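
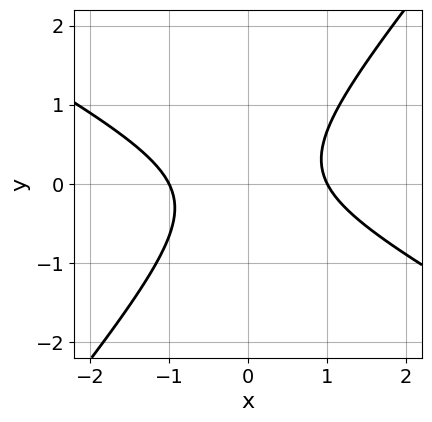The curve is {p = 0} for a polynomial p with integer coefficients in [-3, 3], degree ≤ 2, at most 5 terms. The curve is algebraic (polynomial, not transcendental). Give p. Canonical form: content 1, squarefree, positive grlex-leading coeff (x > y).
First, deg p = 2.
Next, reading off the gridlines: it misses every integer gridline on the y-axis; among the integer gridlines, it crosses the x-axis at x ∈ {-1, 1}.
Finally, putting this together gives p.

2*x^2 + 2*x*y - 3*y^2 - 2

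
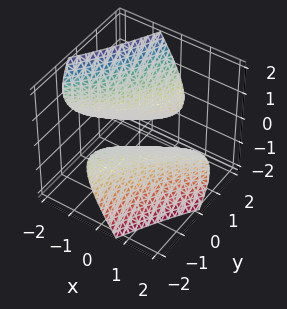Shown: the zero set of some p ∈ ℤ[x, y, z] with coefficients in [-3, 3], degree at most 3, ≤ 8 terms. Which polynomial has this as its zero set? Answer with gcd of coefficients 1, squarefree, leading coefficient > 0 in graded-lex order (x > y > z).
x^2 - 3*x*y - 2*x*z + y^2 - 2*z^2 - 3

1. There are 2 components. They look like related sheets of one shape, so recover p as a whole.
2. Degree: a generic line meets the surface in up to 2 points, so deg p = 2.
3. Checking where it meets the axes: it misses every integer gridline on the z-axis.
4. Solving for integer coefficients yields p as stated.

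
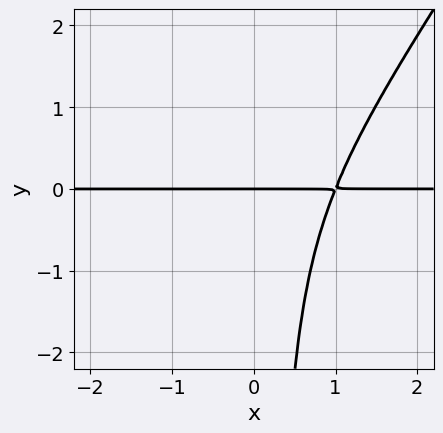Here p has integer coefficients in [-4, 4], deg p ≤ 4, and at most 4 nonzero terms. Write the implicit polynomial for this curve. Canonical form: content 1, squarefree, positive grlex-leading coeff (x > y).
deg p = 4. No degree-3 curve has this shape.
From the visible intercepts: the visible x-axis segment lies entirely on the curve; it meets the y-axis at y = 0 (among the integer gridlines).
Solving for integer coefficients yields p as stated.

3*x^3*y - 2*x^2*y^2 - 2*x^2*y - y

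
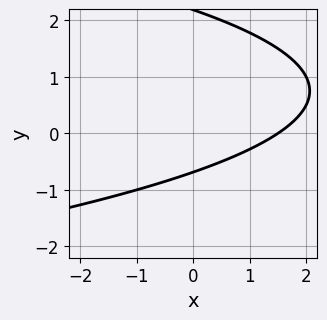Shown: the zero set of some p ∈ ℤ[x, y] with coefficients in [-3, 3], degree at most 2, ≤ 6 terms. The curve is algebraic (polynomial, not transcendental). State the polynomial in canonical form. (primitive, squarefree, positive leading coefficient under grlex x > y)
2*y^2 + 2*x - 3*y - 3

First, degree: no degree-1 curve has this shape, so deg p = 2.
Finally, matching integer coefficients to the picture gives p.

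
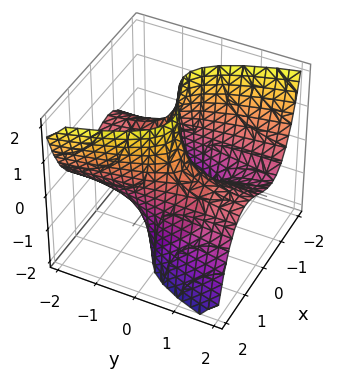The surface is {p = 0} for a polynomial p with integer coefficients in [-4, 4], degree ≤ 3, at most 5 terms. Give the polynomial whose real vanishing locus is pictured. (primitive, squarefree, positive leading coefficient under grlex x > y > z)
(a) Degree: a generic line meets the surface in up to 3 points, so deg p = 3.
(b) From the axis intercepts and sections: the visible y-axis segment lies entirely on the surface; every point of the z-axis in the box is on the surface; one x-axis crossing is at x = 0.
(c) Assembling these constraints gives the stated polynomial.

2*x^3 + 3*y*z - 3*x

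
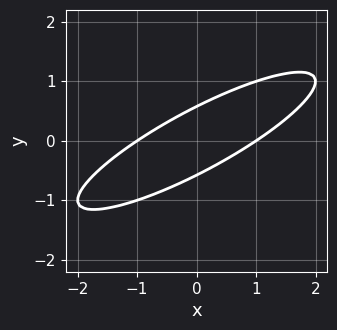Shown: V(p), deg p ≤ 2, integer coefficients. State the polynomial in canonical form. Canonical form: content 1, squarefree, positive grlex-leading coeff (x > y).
x^2 - 3*x*y + 3*y^2 - 1

(a) Degree: no degree-1 curve has this shape, so deg p = 2.
(b) Observable constraints: among the integer gridlines, it crosses the x-axis at x ∈ {-1, 1}.
(c) Solving for integer coefficients yields p as stated.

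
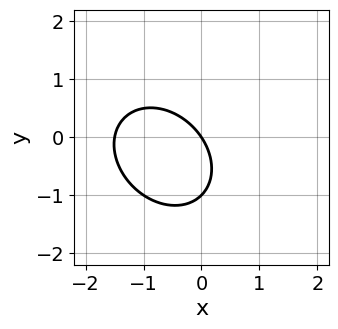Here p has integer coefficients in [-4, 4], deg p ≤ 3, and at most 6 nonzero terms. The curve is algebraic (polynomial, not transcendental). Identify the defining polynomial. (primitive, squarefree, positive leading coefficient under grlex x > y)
1. The degree is 2 — a generic line meets the curve in up to 2 points.
2. Reading off the gridlines: the y-axis gridline crossings are at y ∈ {-1, 0}; it crosses the x-axis at the gridline x = 0.
3. Putting this together gives p.

2*x^2 + x*y + 2*y^2 + 3*x + 2*y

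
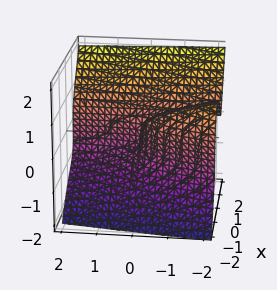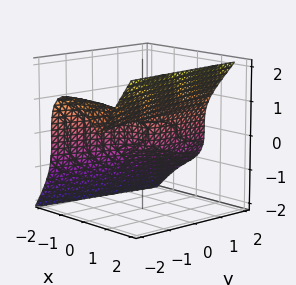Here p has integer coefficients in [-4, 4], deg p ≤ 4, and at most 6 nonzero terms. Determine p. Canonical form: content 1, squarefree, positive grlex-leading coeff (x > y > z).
3*x^3 - 2*z^3 + 2*x*y - y

First, deg p = 3. A generic line meets the surface in up to 3 points.
Next, from the visible intercepts: it crosses the z-axis at the gridline z = 0; one x-axis crossing is at x = 0.
Finally, fitting integer coefficients to these (and the overall shape) gives p.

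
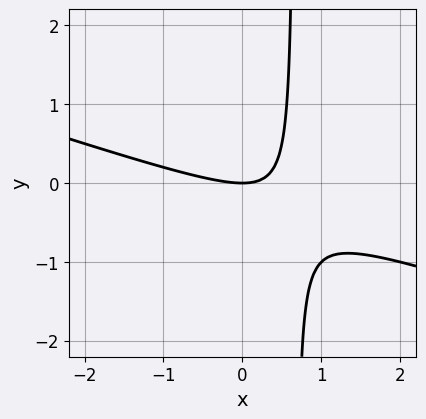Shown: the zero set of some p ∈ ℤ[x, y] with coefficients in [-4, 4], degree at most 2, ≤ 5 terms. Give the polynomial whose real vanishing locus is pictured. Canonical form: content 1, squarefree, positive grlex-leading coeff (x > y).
The degree is 2 — the shape is more complex than any degree-1 curve.
Reading off the gridlines: it meets the x-axis at x = 0 (among the integer gridlines); it crosses the y-axis at the gridline y = 0.
Putting this together gives p.

x^2 + 3*x*y - 2*y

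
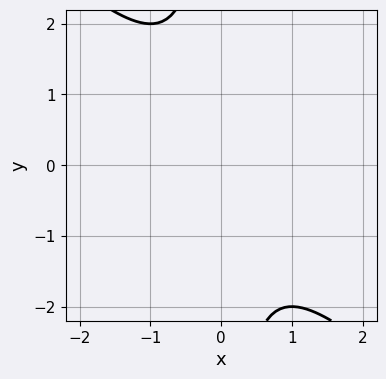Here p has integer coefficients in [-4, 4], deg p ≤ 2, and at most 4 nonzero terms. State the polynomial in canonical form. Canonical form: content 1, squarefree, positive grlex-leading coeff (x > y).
1. Degree: the shape is more complex than any degree-1 curve, so deg p = 2.
2. Checking where it meets the axes: the curve avoids every integer y-axis point in the box; it misses every integer gridline on the x-axis.
3. Assembling these constraints gives the stated polynomial.

x^2 + x*y + 1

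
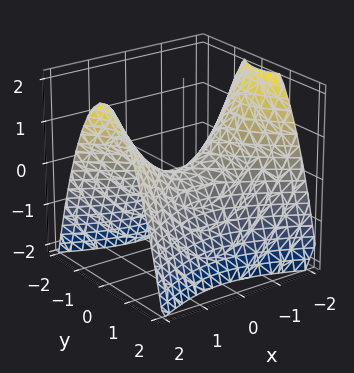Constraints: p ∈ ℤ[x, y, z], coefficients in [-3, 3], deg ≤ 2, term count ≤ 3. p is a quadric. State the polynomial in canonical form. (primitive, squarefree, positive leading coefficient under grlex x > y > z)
x^2 - 2*y^2 - 2*z

1. The degree is 2 — a saddle surface; a quadric.
2. Symmetries: the y ↦ −y reflection is a symmetry, so y appears only in even powers; the x ↦ −x reflection is a symmetry, so x appears only in even powers.
3. Against the integer gridlines: it crosses the z-axis at the gridline z = 0; it meets the x-axis at x = 0 (among the integer gridlines); it meets the y-axis at y = 0 (among the integer gridlines).
4. Together with the visible shape, these determine p as stated.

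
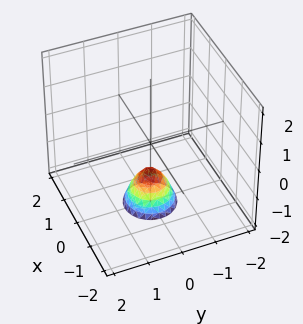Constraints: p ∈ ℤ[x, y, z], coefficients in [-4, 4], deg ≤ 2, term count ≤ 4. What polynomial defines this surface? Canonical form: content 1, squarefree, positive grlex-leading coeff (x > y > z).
2*x^2 + 2*y^2 + z + 1

First, deg p = 2. The shape is more complex than any degree-1 surface.
Then, by symmetry, every cross-section ⟂ z is a circle, so x, y appear only via x² + y².
Next, checking where it meets the axes: it crosses the z-axis at the gridline z = -1; no y-intercept at any integer in the box; it misses every integer gridline on the x-axis.
Finally, together with the visible shape, these determine p as stated.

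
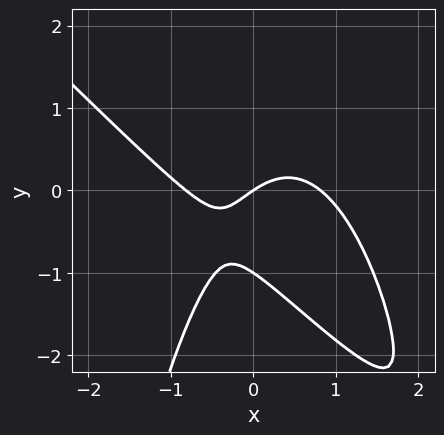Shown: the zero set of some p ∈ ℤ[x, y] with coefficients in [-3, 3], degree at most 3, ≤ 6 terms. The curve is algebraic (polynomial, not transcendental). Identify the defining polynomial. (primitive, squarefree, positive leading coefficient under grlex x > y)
The degree is 3 — a generic line meets the curve in up to 3 points.
Observable constraints: one x-axis crossing is at x = 0; the y-axis gridline crossings are at y ∈ {-1, 0}.
These observations pin down the coefficients.

3*x^3 + 3*x^2*y + 3*y^2 - 2*x + 3*y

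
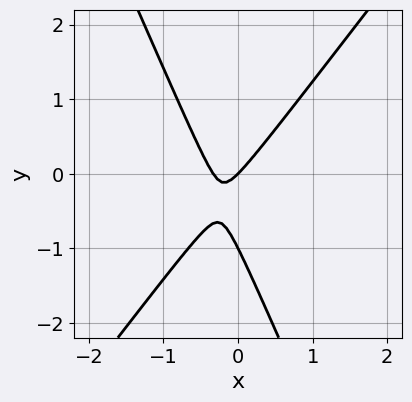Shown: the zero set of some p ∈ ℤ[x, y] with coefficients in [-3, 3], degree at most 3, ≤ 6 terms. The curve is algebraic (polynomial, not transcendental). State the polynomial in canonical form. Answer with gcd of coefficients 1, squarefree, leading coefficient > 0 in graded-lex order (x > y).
3*x^2 - x*y - y^2 + x - y

The degree is 2 — no degree-1 curve has this shape.
Against the integer gridlines: the y-axis gridline crossings are at y ∈ {-1, 0}; it meets the x-axis at x = 0 (among the integer gridlines).
The integer polynomial consistent with all of this is the stated p.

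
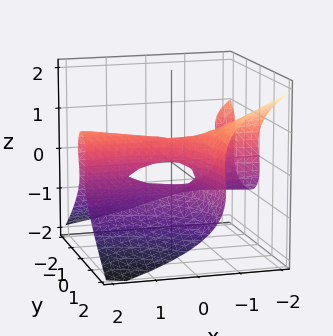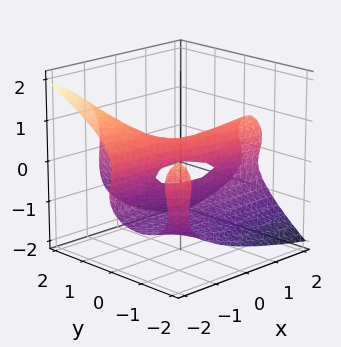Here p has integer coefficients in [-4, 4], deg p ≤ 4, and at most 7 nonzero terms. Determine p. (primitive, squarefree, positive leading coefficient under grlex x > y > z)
Degree: a generic line meets the surface in up to 3 points, so deg p = 3.
From the axis intercepts and sections: the visible x-axis segment lies entirely on the surface; it meets the z-axis at z = 0 (among the integer gridlines); one y-axis crossing is at y = 0.
The integer polynomial consistent with all of this is the stated p.

2*x*y^2 + 3*z^3 + 2*x*y + 2*y^2 - z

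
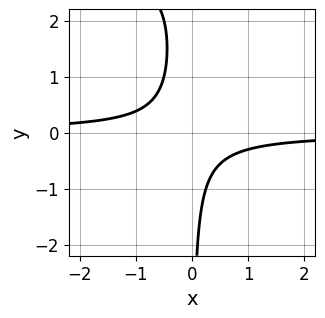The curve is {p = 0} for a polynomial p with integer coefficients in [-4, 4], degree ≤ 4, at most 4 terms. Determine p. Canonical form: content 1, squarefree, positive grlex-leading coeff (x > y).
x*y^2 - 3*x*y - 1

1. deg p = 3. A generic line meets the curve in up to 3 points.
2. Checking where it meets the axes: the curve avoids every integer x-axis point in the box; no y-intercept at any integer in the box.
3. Assembling these constraints gives the stated polynomial.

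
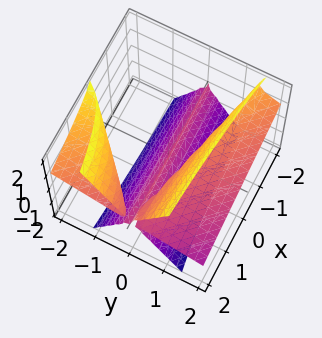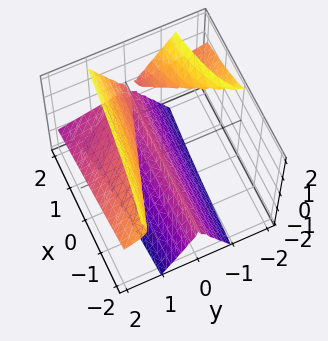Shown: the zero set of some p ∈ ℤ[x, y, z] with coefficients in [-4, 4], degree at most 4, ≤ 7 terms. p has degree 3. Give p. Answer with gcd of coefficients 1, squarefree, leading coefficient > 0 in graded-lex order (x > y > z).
There are 2 components. Treating them together as one polynomial.
The degree is 3 — no degree-2 surface has this shape.
Checking where it meets the axes: among the integer gridlines, it crosses the y-axis at y ∈ {0, 2}; the visible x-axis segment lies entirely on the surface.
Together with the visible shape, these determine p as stated.

x*y^2 + y^3 + 3*y^2*z - z^3 - 2*y^2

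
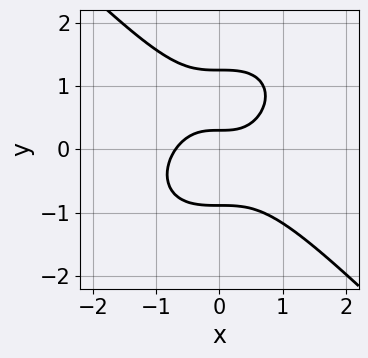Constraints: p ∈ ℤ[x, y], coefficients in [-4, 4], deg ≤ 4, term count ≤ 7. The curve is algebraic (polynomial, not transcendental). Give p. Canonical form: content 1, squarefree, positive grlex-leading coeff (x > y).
First, deg p = 3. The shape is more complex than any degree-2 curve.
Finally, the integer polynomial consistent with all of this is the stated p.

3*x^3 + 3*y^3 - 2*y^2 - 3*y + 1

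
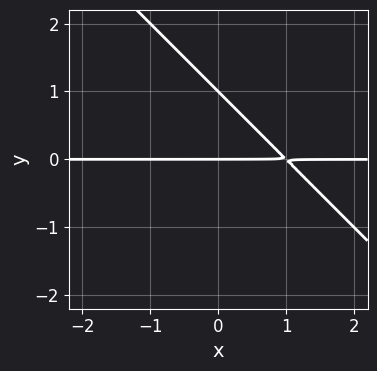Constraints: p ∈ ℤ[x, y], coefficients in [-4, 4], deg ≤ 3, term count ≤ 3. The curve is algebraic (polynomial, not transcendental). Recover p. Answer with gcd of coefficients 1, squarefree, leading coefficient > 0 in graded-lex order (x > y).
x*y + y^2 - y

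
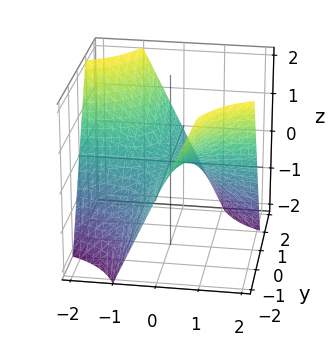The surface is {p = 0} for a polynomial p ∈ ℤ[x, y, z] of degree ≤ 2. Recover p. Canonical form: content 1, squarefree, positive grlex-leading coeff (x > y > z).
1. deg p = 2. A hyperbolic paraboloid; a quadric.
2. From the axis intercepts and sections: it meets the z-axis at z = 0 (among the integer gridlines); every point of the x-axis in the box is on the surface; the visible y-axis segment lies entirely on the surface.
3. Putting this together gives p.

x*y + z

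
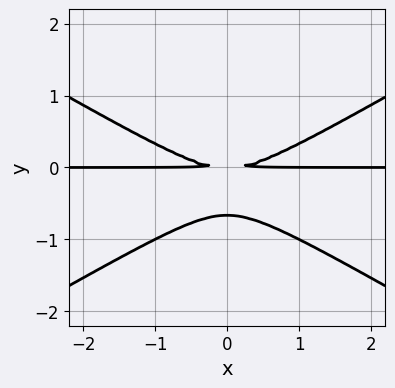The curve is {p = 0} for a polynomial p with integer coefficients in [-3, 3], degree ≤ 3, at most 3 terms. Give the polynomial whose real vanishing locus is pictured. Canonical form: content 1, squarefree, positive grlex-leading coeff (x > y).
x^2*y - 3*y^3 - 2*y^2

(a) deg p = 3. A generic line meets the curve in up to 3 points.
(b) Symmetries: mirror symmetry x ↦ −x ⇒ only even powers of x.
(c) Against the integer gridlines: every point of the x-axis in the box is on the curve.
(d) Putting this together gives p.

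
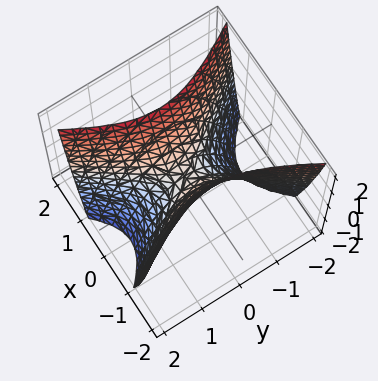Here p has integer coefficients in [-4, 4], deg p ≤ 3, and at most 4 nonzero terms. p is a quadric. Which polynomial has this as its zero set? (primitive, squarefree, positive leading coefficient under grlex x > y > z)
2*x^2 - y^2 - z

1. The degree is 2 — a hyperbolic paraboloid; a quadric.
2. Symmetries: mirror symmetry x ↦ −x ⇒ only even powers of x; the y ↦ −y reflection is a symmetry, so y appears only in even powers.
3. Observable constraints: one x-axis crossing is at x = 0; it meets the y-axis at y = 0 (among the integer gridlines).
4. Together with the visible shape, these determine p as stated.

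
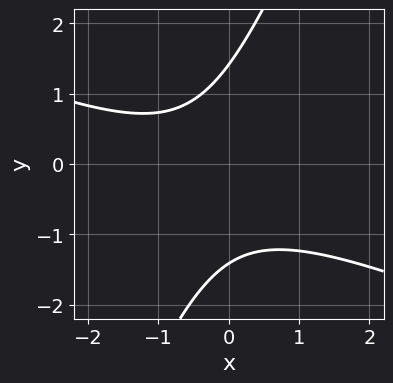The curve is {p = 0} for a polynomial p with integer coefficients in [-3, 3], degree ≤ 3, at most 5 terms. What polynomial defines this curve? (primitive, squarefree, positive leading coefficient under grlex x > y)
x^2 + 2*x*y - y^2 + x + 2

1. The degree is 2 — a generic line meets the curve in up to 2 points.
2. Reading off the gridlines: no x-intercept at any integer in the box.
3. Putting this together gives p.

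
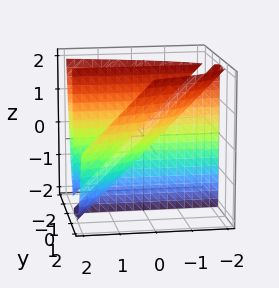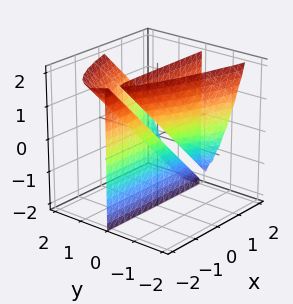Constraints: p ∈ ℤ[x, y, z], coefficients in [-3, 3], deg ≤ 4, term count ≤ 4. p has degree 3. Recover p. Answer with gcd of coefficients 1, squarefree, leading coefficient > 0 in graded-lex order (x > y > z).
y^3 - x*y - y^2 - y*z

1. There are 2 components.
2. The degree is 3 — no degree-2 surface has this shape.
3. Against the integer gridlines: it crosses the y-axis at the gridline y = 1; the visible x-axis segment lies entirely on the surface.
4. Solving for integer coefficients yields p as stated.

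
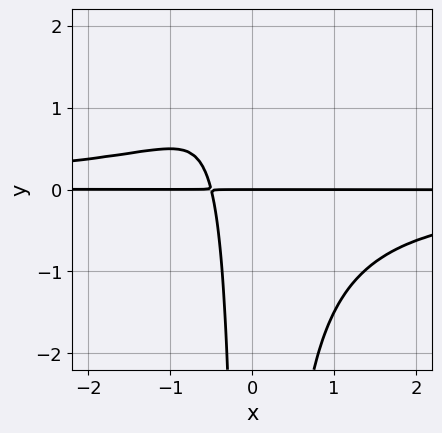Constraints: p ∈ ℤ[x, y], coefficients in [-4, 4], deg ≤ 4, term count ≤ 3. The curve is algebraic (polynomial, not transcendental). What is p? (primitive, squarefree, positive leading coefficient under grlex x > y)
2*x^2*y^2 + 2*x*y + y

deg p = 4. A generic line meets the curve in up to 4 points.
Checking where it meets the axes: it crosses the y-axis at the gridline y = 0; the visible x-axis segment lies entirely on the curve.
These observations pin down the coefficients.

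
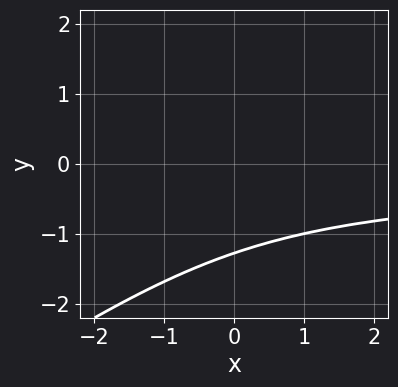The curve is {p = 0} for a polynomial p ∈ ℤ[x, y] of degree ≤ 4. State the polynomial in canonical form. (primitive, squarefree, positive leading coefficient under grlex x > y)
2*x*y^2 - 3*y^3 - 2*y^2 - 3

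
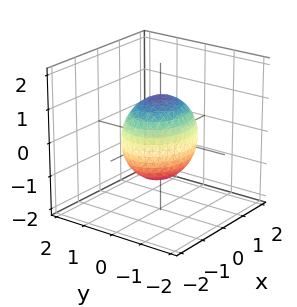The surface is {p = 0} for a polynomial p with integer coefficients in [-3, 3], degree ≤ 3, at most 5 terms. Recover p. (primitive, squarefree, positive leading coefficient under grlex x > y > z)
Degree: bounded and convex; a quadric, so deg p = 2.
Symmetries: it's symmetric under y → −y, forcing even powers of y; it's symmetric under z → −z, forcing even powers of z; the x ↦ −x reflection is a symmetry, so x appears only in even powers.
From the axis intercepts and sections: among the integer gridlines, it crosses the y-axis at y ∈ {-1, 1}.
Assembling these constraints gives the stated polynomial.

2*x^2 + 3*y^2 + 2*z^2 - 3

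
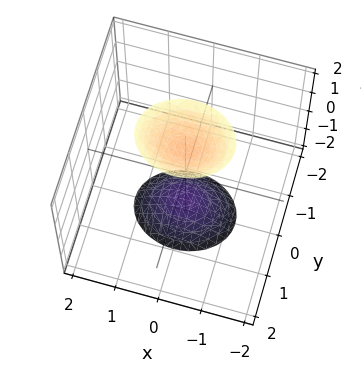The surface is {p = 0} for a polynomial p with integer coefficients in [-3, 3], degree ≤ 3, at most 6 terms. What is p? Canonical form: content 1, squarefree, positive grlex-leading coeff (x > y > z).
2*x^2 + 3*y^2 - z^2 + 2

There are 2 components.
deg p = 2.
Symmetries: mirror symmetry z ↦ −z ⇒ only even powers of z; mirror symmetry x ↦ −x ⇒ only even powers of x; the y ↦ −y reflection is a symmetry, so y appears only in even powers.
Reading off the gridlines: no y-intercept at any integer in the box; it misses every integer gridline on the x-axis.
Putting this together gives p.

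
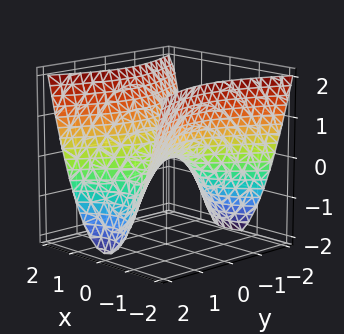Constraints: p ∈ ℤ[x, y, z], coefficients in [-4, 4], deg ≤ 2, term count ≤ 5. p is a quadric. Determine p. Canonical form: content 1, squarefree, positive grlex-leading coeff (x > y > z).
The degree is 2 — a saddle surface; a quadric.
Symmetries: the x ↦ −x reflection is a symmetry, so x appears only in even powers; mirror symmetry y ↦ −y ⇒ only even powers of y.
Checking where it meets the axes: one z-axis crossing is at z = 0; it crosses the y-axis at the gridline y = 0; it meets the x-axis at x = 0 (among the integer gridlines).
The integer polynomial consistent with all of this is the stated p.

2*x^2 - y^2 - 2*z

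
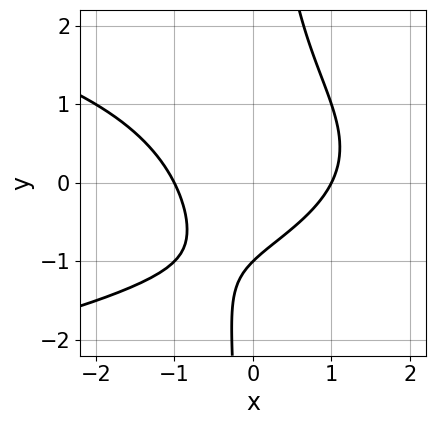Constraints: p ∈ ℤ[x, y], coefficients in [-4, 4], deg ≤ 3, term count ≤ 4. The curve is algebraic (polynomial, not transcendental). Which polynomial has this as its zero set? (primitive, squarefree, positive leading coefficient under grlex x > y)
Degree: the shape is more complex than any degree-2 curve, so deg p = 3.
Observable constraints: the x-axis gridline crossings are at x ∈ {-1, 1}; it meets the y-axis at y = -1 (among the integer gridlines).
Together with the visible shape, these determine p as stated.

x*y^2 + x^2 - y - 1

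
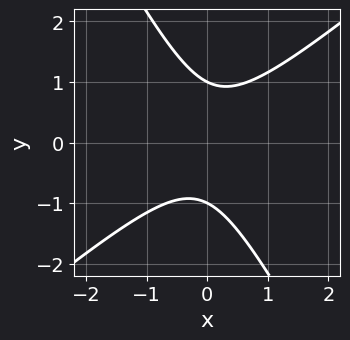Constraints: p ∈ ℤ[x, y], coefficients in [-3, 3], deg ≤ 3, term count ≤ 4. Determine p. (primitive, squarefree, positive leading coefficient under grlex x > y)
3*x^2 - 2*x*y - 2*y^2 + 2

First, deg p = 2. A generic line meets the curve in up to 2 points.
Then, checking where it meets the axes: among the integer gridlines, it crosses the y-axis at y ∈ {-1, 1}; the curve avoids every integer x-axis point in the box.
Finally, fitting integer coefficients to these (and the overall shape) gives p.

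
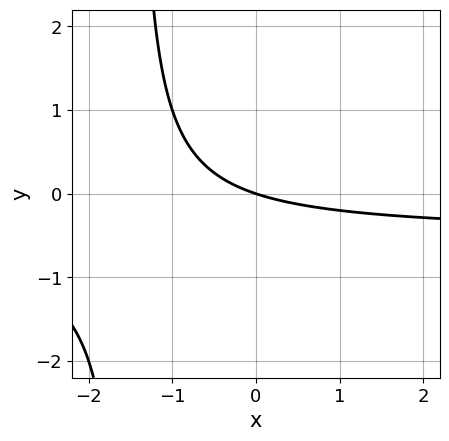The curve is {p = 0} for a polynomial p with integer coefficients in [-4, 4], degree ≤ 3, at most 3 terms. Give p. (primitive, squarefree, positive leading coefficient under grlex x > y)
2*x*y + x + 3*y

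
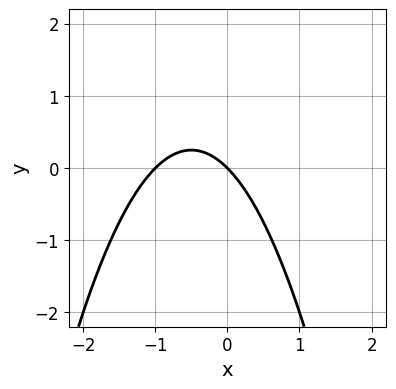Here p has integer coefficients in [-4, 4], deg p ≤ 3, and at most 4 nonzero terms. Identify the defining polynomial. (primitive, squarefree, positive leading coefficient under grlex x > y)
x^2 + x + y

First, degree: the shape is more complex than any degree-1 curve, so deg p = 2.
Then, from the axis intercepts and sections: among the integer gridlines, it crosses the x-axis at x ∈ {-1, 0}; it meets the y-axis at y = 0 (among the integer gridlines).
Finally, these observations pin down the coefficients.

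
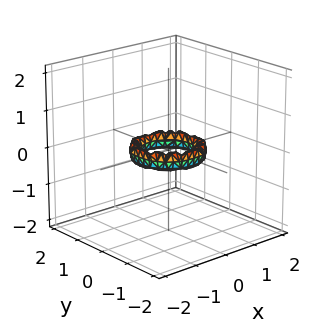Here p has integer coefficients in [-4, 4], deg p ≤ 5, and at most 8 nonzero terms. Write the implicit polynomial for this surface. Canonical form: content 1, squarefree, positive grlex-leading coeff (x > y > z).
First, degree: a generic line meets the surface in up to 4 points, so deg p = 4.
Next, symmetry: the surface is invariant under rotation about z: p = q(x² + y², z).
Next, from the visible intercepts: the x-axis gridline crossings are at x ∈ {-1, 1}; among the integer gridlines, it crosses the y-axis at y ∈ {-1, 1}.
Finally, these observations pin down the coefficients.

2*x^4 + 4*x^2*y^2 + 2*y^4 - 3*x^2 - 3*y^2 + 2*z^2 + 1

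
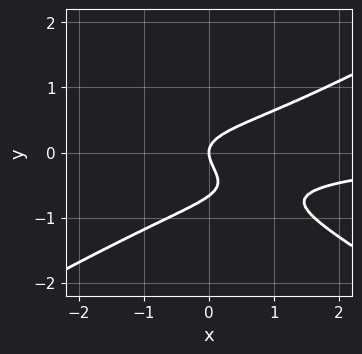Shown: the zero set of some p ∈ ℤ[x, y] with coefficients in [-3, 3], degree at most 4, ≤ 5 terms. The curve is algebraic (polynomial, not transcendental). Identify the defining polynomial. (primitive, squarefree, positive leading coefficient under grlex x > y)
(a) The degree is 3 — the shape is more complex than any degree-2 curve.
(b) From the visible intercepts: it crosses the x-axis at the gridline x = 0; it meets the y-axis at y = 0 (among the integer gridlines).
(c) Assembling these constraints gives the stated polynomial.

x^2*y - 3*y^3 - 2*y^2 + x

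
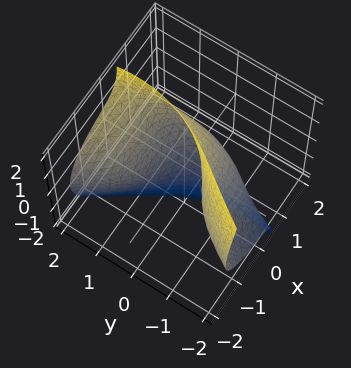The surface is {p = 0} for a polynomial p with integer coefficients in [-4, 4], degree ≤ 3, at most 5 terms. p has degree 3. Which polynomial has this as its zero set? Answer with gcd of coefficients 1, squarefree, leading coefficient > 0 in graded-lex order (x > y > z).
2*x^3 + 3*x*z^2 + 2*y^2 - 3*y*z - 2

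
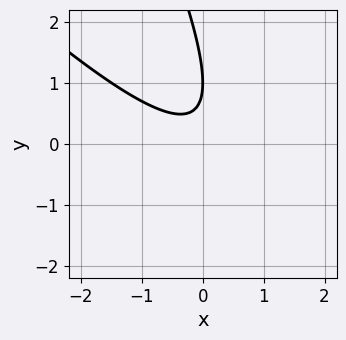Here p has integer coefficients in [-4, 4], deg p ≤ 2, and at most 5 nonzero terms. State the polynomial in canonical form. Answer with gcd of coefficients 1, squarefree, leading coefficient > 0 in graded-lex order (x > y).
First, the degree is 2 — the shape is more complex than any degree-1 curve.
Next, against the integer gridlines: it misses every integer gridline on the x-axis; one y-axis crossing is at y = 1.
Finally, putting this together gives p.

2*x^2 + 3*x*y + y^2 - 2*y + 1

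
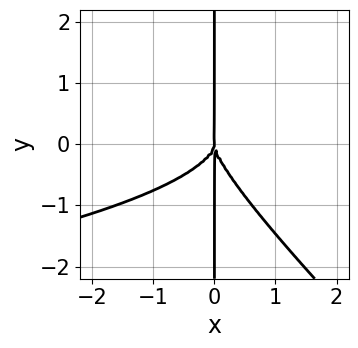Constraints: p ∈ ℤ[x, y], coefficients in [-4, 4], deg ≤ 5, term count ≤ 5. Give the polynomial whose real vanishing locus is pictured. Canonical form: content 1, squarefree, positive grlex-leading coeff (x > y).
1. deg p = 4. No degree-3 curve has this shape.
2. Checking where it meets the axes: every point of the y-axis in the box is on the curve; it meets the x-axis at x = 0 (among the integer gridlines).
3. Putting this together gives p.

x^2*y^2 + x*y^3 + x^3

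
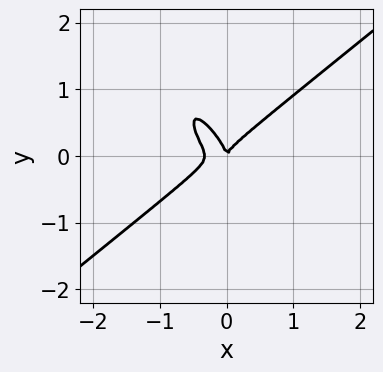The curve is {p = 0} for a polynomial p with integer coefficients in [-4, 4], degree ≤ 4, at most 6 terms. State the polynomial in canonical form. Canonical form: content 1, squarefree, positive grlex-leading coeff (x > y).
(a) deg p = 3. A generic line meets the curve in up to 3 points.
(b) From the visible intercepts: one y-axis crossing is at y = 0; it crosses the x-axis at the gridline x = 0.
(c) Putting this together gives p.

3*x^3 - 3*x*y^2 - 2*y^3 + x^2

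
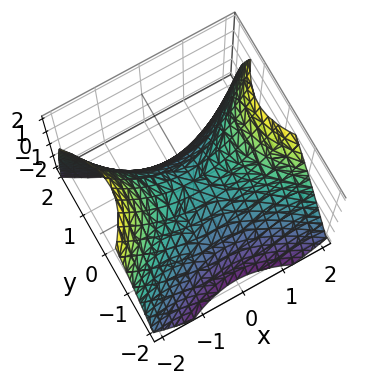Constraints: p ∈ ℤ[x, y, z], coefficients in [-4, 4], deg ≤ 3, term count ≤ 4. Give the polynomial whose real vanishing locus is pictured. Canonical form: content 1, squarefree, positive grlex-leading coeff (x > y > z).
First, the degree is 2 — the shape is more complex than any degree-1 surface.
Then, from the visible intercepts: it crosses the z-axis at the gridline z = 0; one y-axis crossing is at y = 0; it crosses the x-axis at the gridline x = 0.
Finally, assembling these constraints gives the stated polynomial.

2*x^2 - 3*y^2 + y*z - 3*z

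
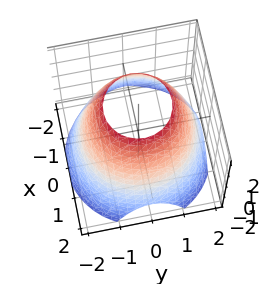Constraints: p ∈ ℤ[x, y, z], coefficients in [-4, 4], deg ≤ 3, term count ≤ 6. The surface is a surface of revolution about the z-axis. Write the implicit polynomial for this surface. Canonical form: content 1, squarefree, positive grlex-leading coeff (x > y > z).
The degree is 2 — no degree-1 surface has this shape.
Symmetries: the surface is invariant under rotation about z: p = q(x² + y², z).
Checking where it meets the axes: the surface avoids every integer z-axis point in the box; a circular section at z = 0 has radius between 1 and 2.
Fitting integer coefficients to these (and the overall shape) gives p.

x^2 + y^2 + z - 3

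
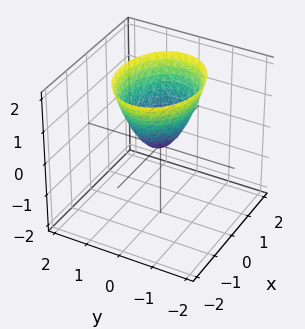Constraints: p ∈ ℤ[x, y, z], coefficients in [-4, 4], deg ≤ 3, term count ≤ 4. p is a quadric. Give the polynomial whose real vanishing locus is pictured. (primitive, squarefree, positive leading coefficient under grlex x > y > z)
2*x^2 + 3*y^2 - 2*z

(a) Degree: a single bowl opening along one axis; a quadric, so deg p = 2.
(b) Symmetries: the x ↦ −x reflection is a symmetry, so x appears only in even powers; it's symmetric under y → −y, forcing even powers of y.
(c) From the visible intercepts: one y-axis crossing is at y = 0; it crosses the x-axis at the gridline x = 0; it meets the z-axis at z = 0 (among the integer gridlines).
(d) Putting this together gives p.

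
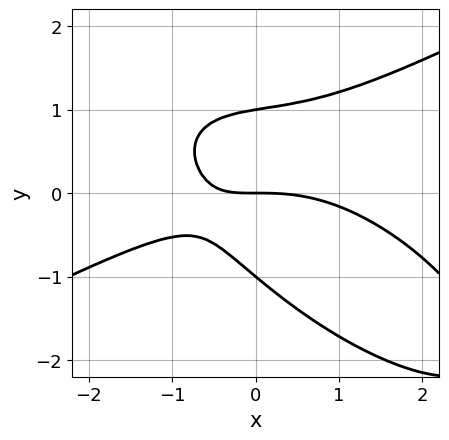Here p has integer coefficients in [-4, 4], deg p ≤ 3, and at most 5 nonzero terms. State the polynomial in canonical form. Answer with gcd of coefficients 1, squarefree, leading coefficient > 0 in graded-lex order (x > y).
x^3 - 2*x*y^2 - 3*y^3 + 3*x*y + 3*y

(a) Degree: a generic line meets the curve in up to 3 points, so deg p = 3.
(b) Checking where it meets the axes: the y-axis gridline crossings are at y ∈ {-1, 0, 1}; it meets the x-axis at x = 0 (among the integer gridlines).
(c) The integer polynomial consistent with all of this is the stated p.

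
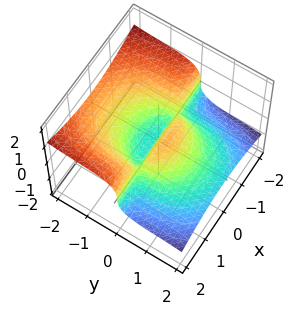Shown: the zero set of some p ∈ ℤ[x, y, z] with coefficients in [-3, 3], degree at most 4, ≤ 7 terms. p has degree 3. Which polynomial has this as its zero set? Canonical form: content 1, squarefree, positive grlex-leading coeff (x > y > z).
x^2*y + y^3 + 3*y^2*z + 2*z^3 - y

deg p = 3. No degree-2 surface has this shape.
From the axis intercepts and sections: the y-axis gridline crossings are at y ∈ {-1, 0, 1}; every point of the x-axis in the box is on the surface; one z-axis crossing is at z = 0.
Solving for integer coefficients yields p as stated.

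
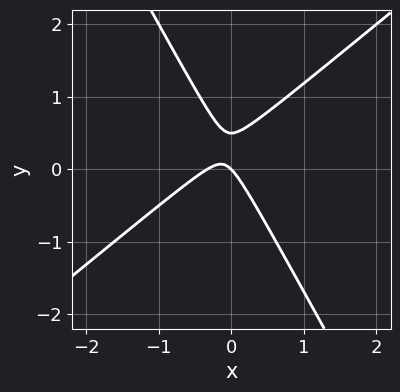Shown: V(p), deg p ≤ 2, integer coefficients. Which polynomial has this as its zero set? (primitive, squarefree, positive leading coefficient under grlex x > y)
3*x^2 - 2*x*y - 2*y^2 + x + y

1. Degree: the shape is more complex than any degree-1 curve, so deg p = 2.
2. Reading off the gridlines: one y-axis crossing is at y = 0; it meets the x-axis at x = 0 (among the integer gridlines).
3. These observations pin down the coefficients.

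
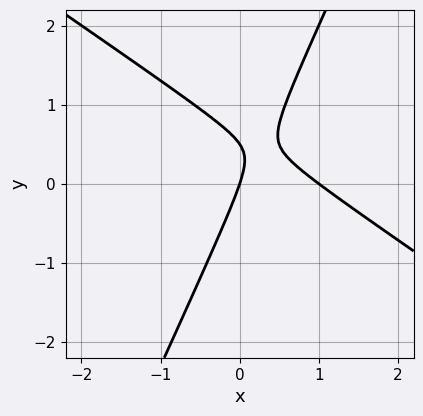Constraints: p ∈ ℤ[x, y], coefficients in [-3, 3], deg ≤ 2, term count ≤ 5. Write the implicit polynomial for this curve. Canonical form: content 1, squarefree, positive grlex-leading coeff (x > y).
(a) deg p = 2.
(b) Reading off the gridlines: one y-axis crossing is at y = 0; the x-axis gridline crossings are at x ∈ {0, 1}.
(c) Fitting integer coefficients to these (and the overall shape) gives p.

3*x^2 + 3*x*y - 2*y^2 - 3*x + y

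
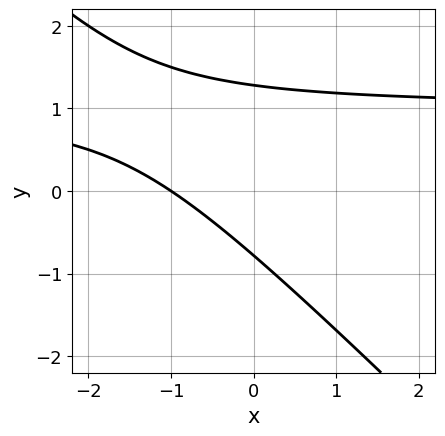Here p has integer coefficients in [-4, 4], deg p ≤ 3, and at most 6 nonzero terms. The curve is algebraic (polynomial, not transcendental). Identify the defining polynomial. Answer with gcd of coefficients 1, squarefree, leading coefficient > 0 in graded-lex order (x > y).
Degree: the shape is more complex than any degree-1 curve, so deg p = 2.
From the visible intercepts: it crosses the x-axis at the gridline x = -1.
Solving for integer coefficients yields p as stated.

2*x*y + 2*y^2 - 2*x - y - 2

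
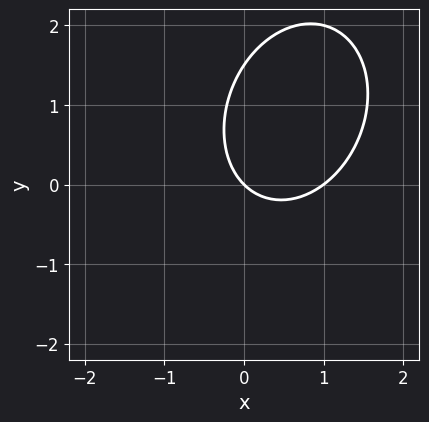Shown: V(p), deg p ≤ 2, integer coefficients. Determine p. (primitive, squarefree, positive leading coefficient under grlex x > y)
3*x^2 - x*y + 2*y^2 - 3*x - 3*y

First, deg p = 2.
Then, from the axis intercepts and sections: the x-axis gridline crossings are at x ∈ {0, 1}; one y-axis crossing is at y = 0.
Finally, the integer polynomial consistent with all of this is the stated p.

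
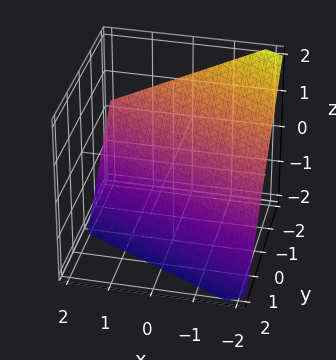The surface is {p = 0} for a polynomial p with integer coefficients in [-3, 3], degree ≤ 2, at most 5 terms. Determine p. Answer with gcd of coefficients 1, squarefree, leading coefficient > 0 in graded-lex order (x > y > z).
x + 2*y + 2*z + 2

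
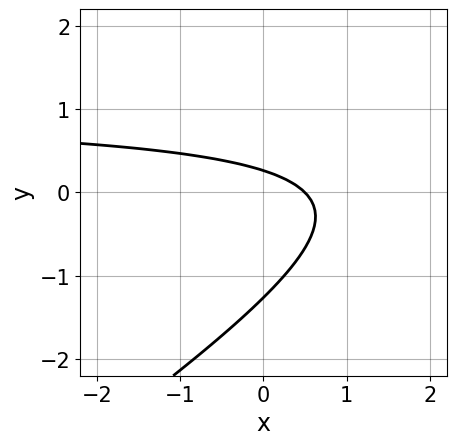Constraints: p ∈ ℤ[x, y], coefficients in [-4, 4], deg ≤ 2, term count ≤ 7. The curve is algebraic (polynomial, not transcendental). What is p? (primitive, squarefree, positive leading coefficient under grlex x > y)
2*x*y - 3*y^2 - 2*x - 3*y + 1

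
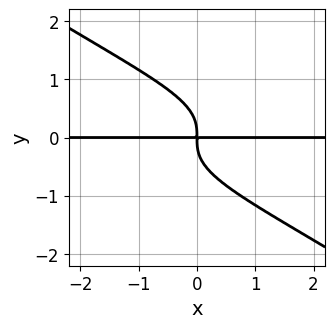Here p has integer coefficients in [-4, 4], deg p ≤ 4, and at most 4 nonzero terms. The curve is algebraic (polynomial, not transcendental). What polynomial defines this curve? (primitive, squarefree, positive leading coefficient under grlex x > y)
(a) Degree: a generic line meets the curve in up to 4 points, so deg p = 4.
(b) Observable constraints: the visible x-axis segment lies entirely on the curve.
(c) Fitting integer coefficients to these (and the overall shape) gives p.

2*x*y^3 + 3*y^4 + 2*x*y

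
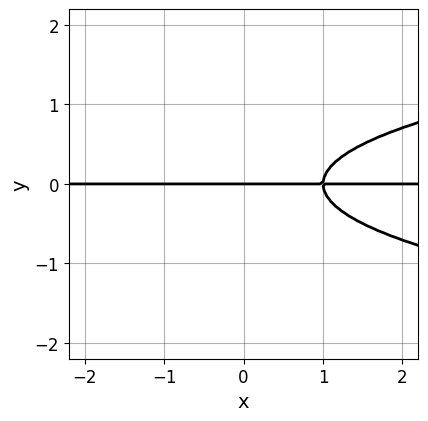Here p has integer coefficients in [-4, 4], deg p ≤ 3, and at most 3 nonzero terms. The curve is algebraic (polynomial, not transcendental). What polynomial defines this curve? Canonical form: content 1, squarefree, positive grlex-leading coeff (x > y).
1. Degree: the shape is more complex than any degree-2 curve, so deg p = 3.
2. From the visible intercepts: the visible x-axis segment lies entirely on the curve; it meets the y-axis at y = 0 (among the integer gridlines).
3. Fitting integer coefficients to these (and the overall shape) gives p.

2*y^3 - x*y + y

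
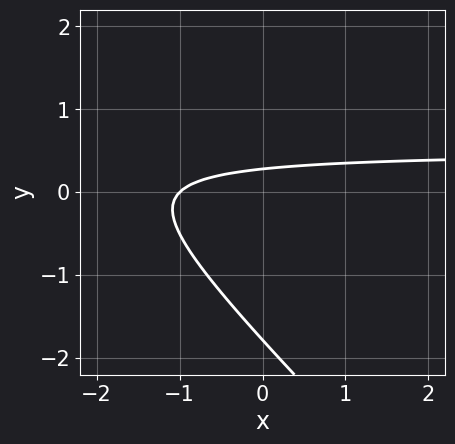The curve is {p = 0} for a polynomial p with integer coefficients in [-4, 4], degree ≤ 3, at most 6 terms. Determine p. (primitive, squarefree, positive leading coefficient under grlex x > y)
2*x*y + 2*y^2 - x + 3*y - 1

First, the degree is 2 — a generic line meets the curve in up to 2 points.
Then, reading off the gridlines: it crosses the x-axis at the gridline x = -1.
Finally, these observations pin down the coefficients.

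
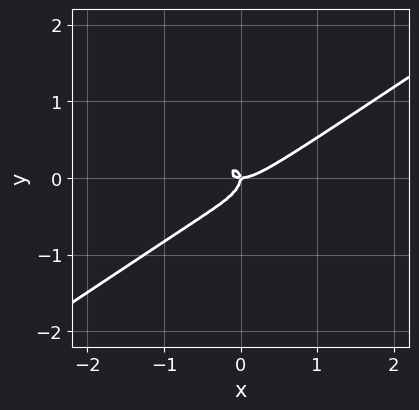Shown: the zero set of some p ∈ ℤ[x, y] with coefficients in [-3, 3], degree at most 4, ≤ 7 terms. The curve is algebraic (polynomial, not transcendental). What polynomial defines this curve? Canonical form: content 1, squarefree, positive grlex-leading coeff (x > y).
(a) Degree: a generic line meets the curve in up to 3 points, so deg p = 3.
(b) Reading off the gridlines: it crosses the x-axis at the gridline x = 0; it meets the y-axis at y = 0 (among the integer gridlines).
(c) The integer polynomial consistent with all of this is the stated p.

2*x^3 - 3*x^2*y + 2*x*y^2 - 3*y^3 - x*y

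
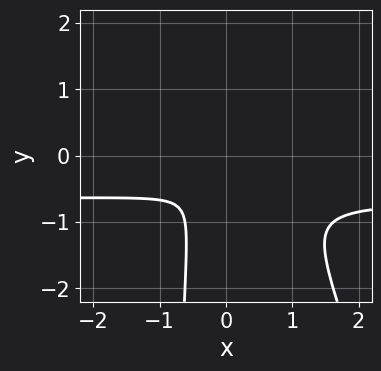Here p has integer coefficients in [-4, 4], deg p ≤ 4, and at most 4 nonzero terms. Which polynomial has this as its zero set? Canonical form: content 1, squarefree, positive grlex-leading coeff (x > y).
Degree: no degree-2 curve has this shape, so deg p = 3.
The integer polynomial consistent with all of this is the stated p.

3*x^2*y + x*y^2 + 2*x^2 + y^2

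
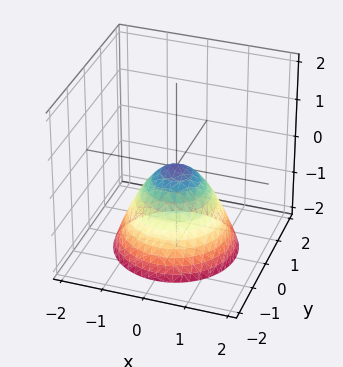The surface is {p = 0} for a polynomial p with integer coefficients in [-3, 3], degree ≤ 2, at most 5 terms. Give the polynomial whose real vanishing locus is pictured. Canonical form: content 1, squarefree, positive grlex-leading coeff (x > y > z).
x^2 + y^2 + z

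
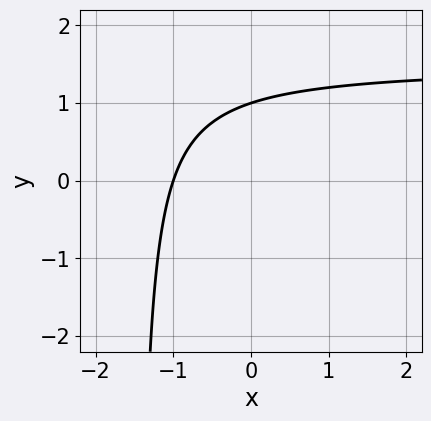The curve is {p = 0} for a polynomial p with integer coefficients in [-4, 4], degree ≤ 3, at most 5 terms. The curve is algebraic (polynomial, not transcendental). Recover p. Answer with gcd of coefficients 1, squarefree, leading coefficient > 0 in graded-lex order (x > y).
2*x*y - 3*x + 3*y - 3

1. Degree: a generic line meets the curve in up to 2 points, so deg p = 2.
2. Against the integer gridlines: it meets the x-axis at x = -1 (among the integer gridlines); it meets the y-axis at y = 1 (among the integer gridlines).
3. Solving for integer coefficients yields p as stated.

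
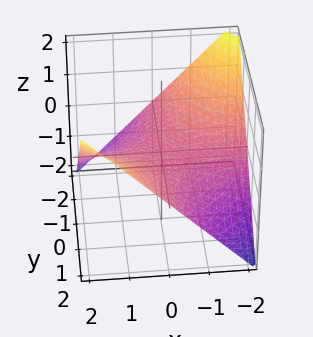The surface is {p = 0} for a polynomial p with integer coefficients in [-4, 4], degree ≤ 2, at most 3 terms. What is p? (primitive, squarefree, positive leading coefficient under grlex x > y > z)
Degree: a saddle surface; a quadric, so deg p = 2.
Checking where it meets the axes: every point of the y-axis in the box is on the surface; it meets the z-axis at z = 0 (among the integer gridlines); every point of the x-axis in the box is on the surface.
The integer polynomial consistent with all of this is the stated p.

x*y - 2*z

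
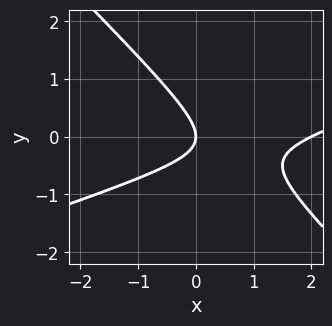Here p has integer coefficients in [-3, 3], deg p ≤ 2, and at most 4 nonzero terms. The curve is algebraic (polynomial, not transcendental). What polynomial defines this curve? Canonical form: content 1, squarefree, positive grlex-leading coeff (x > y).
1. The degree is 2 — a generic line meets the curve in up to 2 points.
2. Observable constraints: among the integer gridlines, it crosses the x-axis at x ∈ {0, 2}; it crosses the y-axis at the gridline y = 0.
3. The integer polynomial consistent with all of this is the stated p.

x^2 - 2*x*y - 3*y^2 - 2*x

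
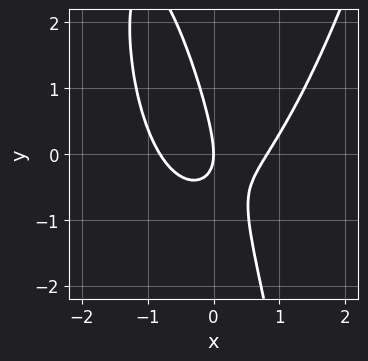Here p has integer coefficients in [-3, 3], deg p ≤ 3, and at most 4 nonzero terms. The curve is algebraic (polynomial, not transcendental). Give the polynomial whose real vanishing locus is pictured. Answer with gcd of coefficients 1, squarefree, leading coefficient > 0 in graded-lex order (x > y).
3*x^3 - 3*x*y - y^2 - 2*x

1. Degree: the shape is more complex than any degree-2 curve, so deg p = 3.
2. Reading off the gridlines: it meets the y-axis at y = 0 (among the integer gridlines); one x-axis crossing is at x = 0.
3. Fitting integer coefficients to these (and the overall shape) gives p.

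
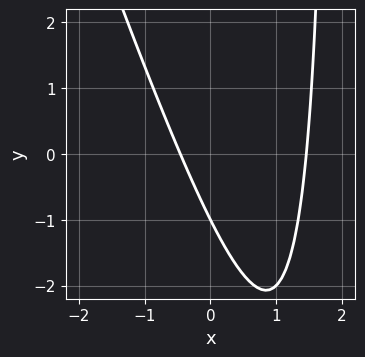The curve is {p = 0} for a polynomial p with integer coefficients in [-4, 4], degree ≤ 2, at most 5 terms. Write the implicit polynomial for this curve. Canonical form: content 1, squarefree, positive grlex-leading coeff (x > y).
First, the degree is 2 — the shape is more complex than any degree-1 curve.
Next, observable constraints: it crosses the y-axis at the gridline y = -1.
Finally, these observations pin down the coefficients.

3*x^2 + x*y - 3*x - 2*y - 2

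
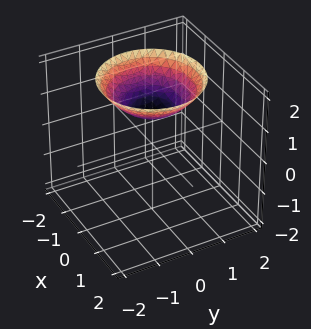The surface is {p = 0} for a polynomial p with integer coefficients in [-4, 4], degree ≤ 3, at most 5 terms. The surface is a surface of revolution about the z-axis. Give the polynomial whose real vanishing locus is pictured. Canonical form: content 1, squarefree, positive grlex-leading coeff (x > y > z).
1. deg p = 2.
2. Symmetry: the z-axis is an axis of rotation, so x and y enter only as x² + y².
3. From the axis intercepts and sections: a circular section at z = 2 has radius between 1 and 2; it crosses the z-axis at the gridline z = 1; the surface avoids every integer y-axis point in the box; the surface avoids every integer x-axis point in the box.
4. Solving for integer coefficients yields p as stated.

x^2 + y^2 - 2*z + 2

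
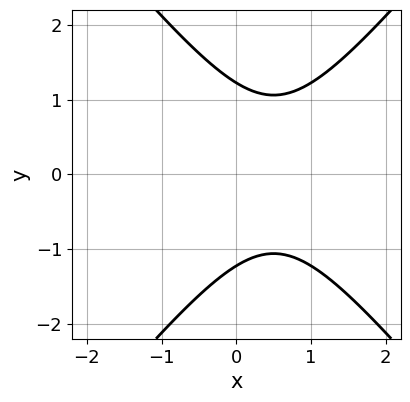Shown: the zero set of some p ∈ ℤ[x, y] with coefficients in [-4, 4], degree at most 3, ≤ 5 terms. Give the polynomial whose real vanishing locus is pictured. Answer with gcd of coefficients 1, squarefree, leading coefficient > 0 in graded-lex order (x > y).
First, degree: the shape is more complex than any degree-1 curve, so deg p = 2.
Next, symmetries: it's symmetric under y → −y, forcing even powers of y.
Next, reading off the gridlines: the curve avoids every integer x-axis point in the box.
Finally, putting this together gives p.

3*x^2 - 2*y^2 - 3*x + 3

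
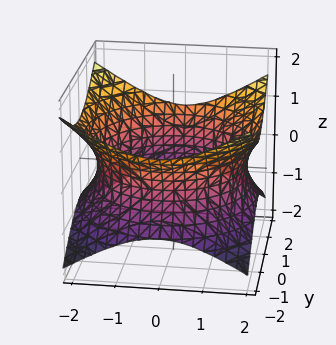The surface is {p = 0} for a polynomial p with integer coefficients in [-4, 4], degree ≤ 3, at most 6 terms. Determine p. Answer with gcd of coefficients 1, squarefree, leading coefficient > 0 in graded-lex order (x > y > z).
x^2 + y^2 - 2*z^2 - 3

(a) The degree is 2 — an hourglass — one-sheet hyperboloid; a quadric.
(b) Symmetries: rotational symmetry about the z-axis ⇒ p depends on x, y only through x² + y²; the z ↦ −z reflection is a symmetry, so z appears only in even powers.
(c) Checking where it meets the axes: no z-intercept at any integer in the box; a circular section at z = 0 has radius between 1 and 2.
(d) Matching integer coefficients to the picture gives p.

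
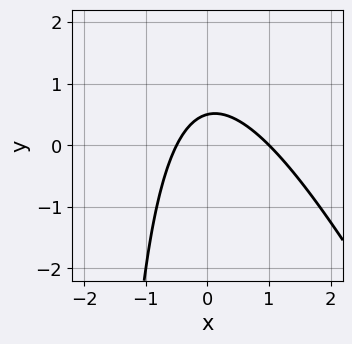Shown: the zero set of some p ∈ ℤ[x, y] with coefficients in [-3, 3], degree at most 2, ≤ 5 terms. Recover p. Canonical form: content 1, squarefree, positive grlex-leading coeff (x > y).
2*x^2 + x*y - x + 2*y - 1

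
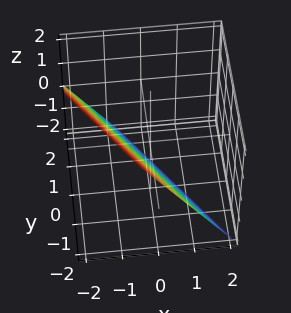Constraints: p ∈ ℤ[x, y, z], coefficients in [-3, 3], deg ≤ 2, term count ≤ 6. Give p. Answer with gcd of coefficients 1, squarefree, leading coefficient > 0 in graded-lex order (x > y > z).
First, degree: the surface is flat (a plane), so deg p = 1.
Then, from the visible intercepts: it meets the z-axis at z = -1 (among the integer gridlines); it crosses the y-axis at the gridline y = -1.
Finally, assembling these constraints gives the stated polynomial.

3*x + 2*y + 2*z + 2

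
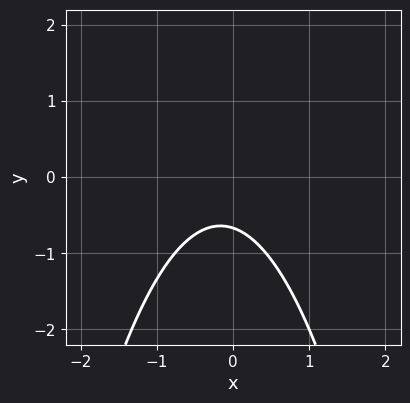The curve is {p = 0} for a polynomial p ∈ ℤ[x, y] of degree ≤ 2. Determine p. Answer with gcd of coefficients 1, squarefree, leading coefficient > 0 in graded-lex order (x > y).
3*x^2 + x + 3*y + 2

1. Degree: no degree-1 curve has this shape, so deg p = 2.
2. Against the integer gridlines: the curve avoids every integer x-axis point in the box.
3. The integer polynomial consistent with all of this is the stated p.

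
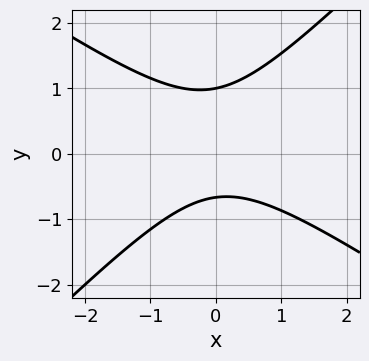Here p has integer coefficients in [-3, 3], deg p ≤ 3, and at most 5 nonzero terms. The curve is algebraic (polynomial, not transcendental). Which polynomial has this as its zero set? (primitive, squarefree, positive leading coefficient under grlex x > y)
First, the degree is 2 — a generic line meets the curve in up to 2 points.
Next, from the axis intercepts and sections: it meets the y-axis at y = 1 (among the integer gridlines); the curve avoids every integer x-axis point in the box.
Finally, together with the visible shape, these determine p as stated.

2*x^2 + x*y - 3*y^2 + y + 2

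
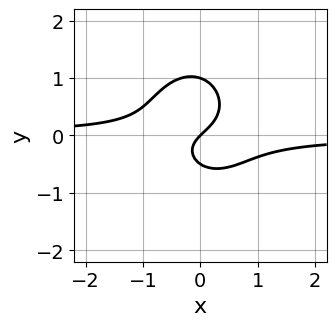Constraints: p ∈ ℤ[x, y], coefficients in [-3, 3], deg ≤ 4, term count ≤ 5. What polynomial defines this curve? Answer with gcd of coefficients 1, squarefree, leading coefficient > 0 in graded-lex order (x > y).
3*x^2*y + 2*y^3 - y^2 + x - y

First, degree: no degree-2 curve has this shape, so deg p = 3.
Next, observable constraints: it meets the x-axis at x = 0 (among the integer gridlines); among the integer gridlines, it crosses the y-axis at y ∈ {0, 1}.
Finally, matching integer coefficients to the picture gives p.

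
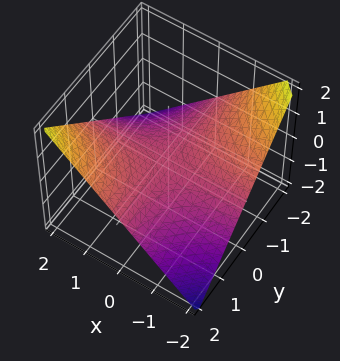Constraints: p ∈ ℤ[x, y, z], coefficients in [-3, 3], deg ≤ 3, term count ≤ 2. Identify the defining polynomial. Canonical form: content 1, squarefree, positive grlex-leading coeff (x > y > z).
x*y - 2*z

1. Degree: a saddle surface; a quadric, so deg p = 2.
2. From the axis intercepts and sections: the visible y-axis segment lies entirely on the surface; every point of the x-axis in the box is on the surface.
3. Together with the visible shape, these determine p as stated.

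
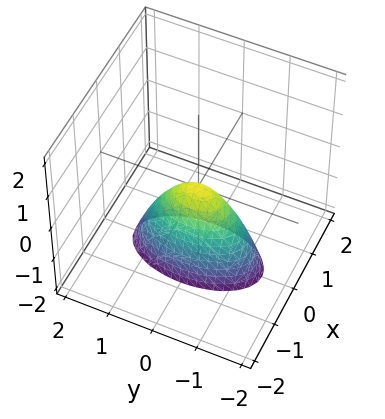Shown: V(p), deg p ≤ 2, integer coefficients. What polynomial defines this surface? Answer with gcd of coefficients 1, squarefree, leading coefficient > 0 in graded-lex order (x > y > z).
deg p = 2.
Symmetries: mirror symmetry y ↦ −y ⇒ only even powers of y; it's symmetric under x → −x, forcing even powers of x.
Observable constraints: it meets the x-axis at x = 0 (among the integer gridlines); one z-axis crossing is at z = 0.
Matching integer coefficients to the picture gives p.

3*x^2 + y^2 + z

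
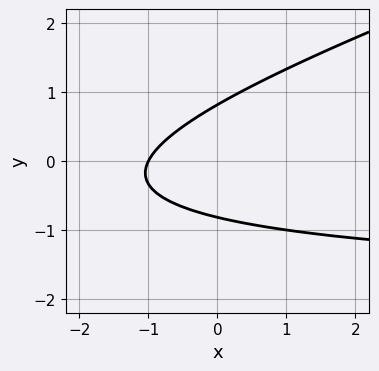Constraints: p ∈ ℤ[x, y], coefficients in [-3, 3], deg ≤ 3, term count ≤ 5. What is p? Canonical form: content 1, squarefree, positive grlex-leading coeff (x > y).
The degree is 2 — the shape is more complex than any degree-1 curve.
Observable constraints: it crosses the x-axis at the gridline x = -1.
Putting this together gives p.

x*y - 3*y^2 + 2*x + 2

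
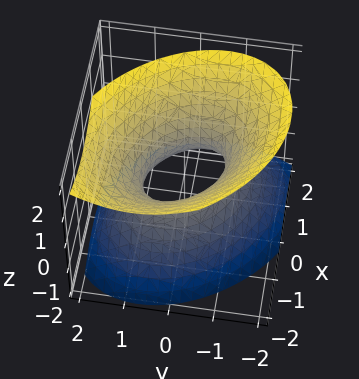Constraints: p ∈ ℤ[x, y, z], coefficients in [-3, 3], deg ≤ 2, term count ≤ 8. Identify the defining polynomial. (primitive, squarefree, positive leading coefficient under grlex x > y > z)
Degree: the shape is more complex than any degree-1 surface, so deg p = 2.
From the visible intercepts: the surface avoids every integer z-axis point in the box.
Fitting integer coefficients to these (and the overall shape) gives p.

3*x^2 + 2*x*y + x*z + 3*y^2 - 3*z^2 - 2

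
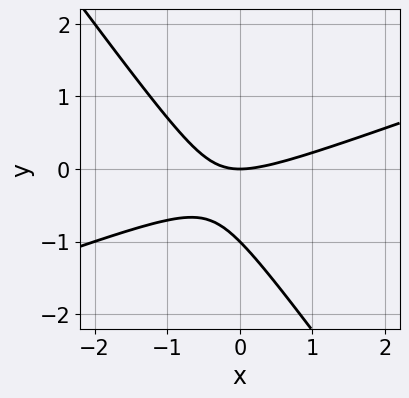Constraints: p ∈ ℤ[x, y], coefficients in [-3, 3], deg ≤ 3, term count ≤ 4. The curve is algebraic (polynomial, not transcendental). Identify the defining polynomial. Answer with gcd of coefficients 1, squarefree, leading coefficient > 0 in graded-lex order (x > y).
(a) deg p = 2.
(b) Checking where it meets the axes: it crosses the x-axis at the gridline x = 0; among the integer gridlines, it crosses the y-axis at y ∈ {-1, 0}.
(c) Solving for integer coefficients yields p as stated.

x^2 - 2*x*y - 2*y^2 - 2*y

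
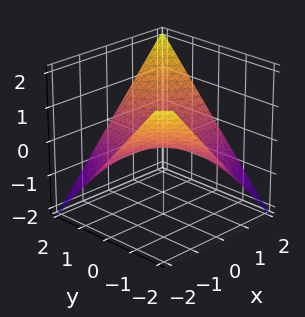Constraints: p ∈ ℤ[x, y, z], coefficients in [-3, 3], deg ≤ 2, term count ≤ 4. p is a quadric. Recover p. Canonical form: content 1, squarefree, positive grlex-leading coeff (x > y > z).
x*y - 2*z

deg p = 2. A saddle surface; a quadric.
From the axis intercepts and sections: the visible y-axis segment lies entirely on the surface; the visible x-axis segment lies entirely on the surface; one z-axis crossing is at z = 0.
Assembling these constraints gives the stated polynomial.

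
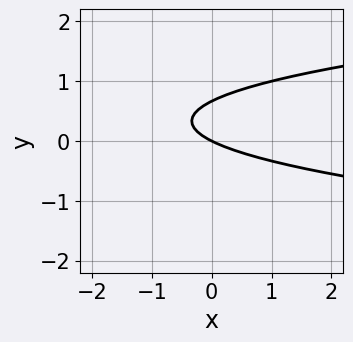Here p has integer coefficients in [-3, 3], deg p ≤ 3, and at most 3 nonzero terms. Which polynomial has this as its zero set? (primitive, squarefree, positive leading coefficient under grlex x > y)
1. The degree is 2 — no degree-1 curve has this shape.
2. Observable constraints: one y-axis crossing is at y = 0; it meets the x-axis at x = 0 (among the integer gridlines).
3. Together with the visible shape, these determine p as stated.

3*y^2 - x - 2*y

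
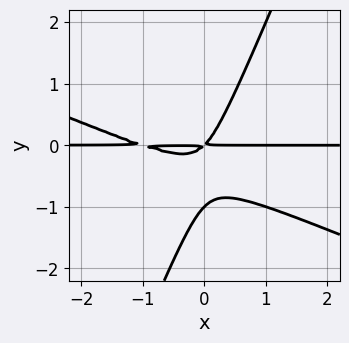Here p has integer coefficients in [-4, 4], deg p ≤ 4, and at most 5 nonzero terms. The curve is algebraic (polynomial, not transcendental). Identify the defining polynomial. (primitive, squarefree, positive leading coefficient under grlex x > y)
x^2*y + 2*x*y^2 - y^3 + x*y - y^2

(a) deg p = 3. The shape is more complex than any degree-2 curve.
(b) From the axis intercepts and sections: every point of the x-axis in the box is on the curve; it crosses the y-axis at the gridline y = -1.
(c) Together with the visible shape, these determine p as stated.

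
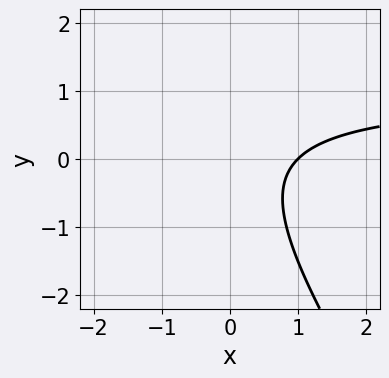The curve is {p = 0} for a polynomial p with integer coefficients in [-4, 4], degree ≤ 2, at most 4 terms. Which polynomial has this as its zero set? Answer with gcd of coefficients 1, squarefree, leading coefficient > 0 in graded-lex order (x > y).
3*x*y + 2*y^2 - 3*x + 3

(a) deg p = 2.
(b) From the axis intercepts and sections: it meets the x-axis at x = 1 (among the integer gridlines); no y-intercept at any integer in the box.
(c) Assembling these constraints gives the stated polynomial.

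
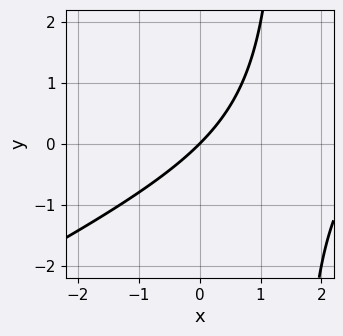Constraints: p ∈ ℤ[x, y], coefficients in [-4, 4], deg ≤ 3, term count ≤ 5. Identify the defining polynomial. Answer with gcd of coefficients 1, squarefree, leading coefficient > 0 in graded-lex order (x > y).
x^2 - 2*x*y - 3*x + 3*y

Degree: the shape is more complex than any degree-1 curve, so deg p = 2.
Checking where it meets the axes: it crosses the x-axis at the gridline x = 0; one y-axis crossing is at y = 0.
Assembling these constraints gives the stated polynomial.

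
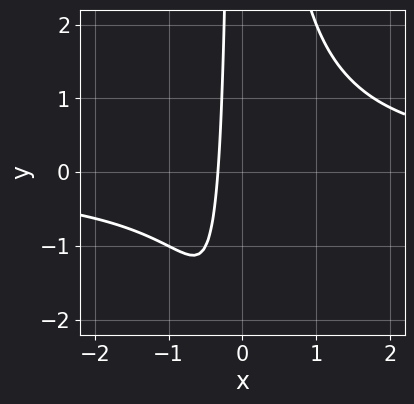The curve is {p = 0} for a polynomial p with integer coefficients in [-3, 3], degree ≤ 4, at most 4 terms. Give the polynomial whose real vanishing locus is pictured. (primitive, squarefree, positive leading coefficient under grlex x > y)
Degree: the shape is more complex than any degree-2 curve, so deg p = 3.
Checking where it meets the axes: the curve avoids every integer y-axis point in the box.
Together with the visible shape, these determine p as stated.

2*x^2*y - 3*x - 1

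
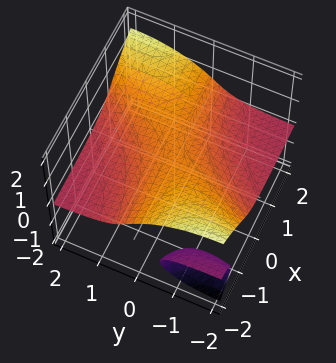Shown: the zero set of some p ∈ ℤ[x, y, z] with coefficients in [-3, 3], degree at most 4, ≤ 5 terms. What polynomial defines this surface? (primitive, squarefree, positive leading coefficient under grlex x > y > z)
2*x*y*z - y^2*z - 2*z^3 + 1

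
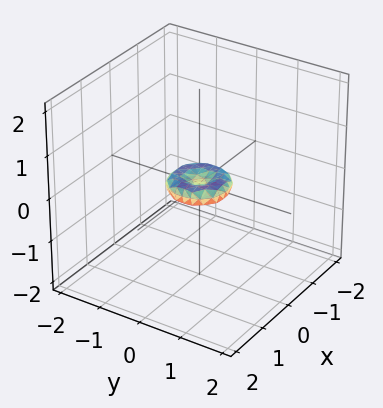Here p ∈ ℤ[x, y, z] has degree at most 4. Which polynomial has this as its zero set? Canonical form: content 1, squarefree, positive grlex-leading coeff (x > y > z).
2*x^4 + 4*x^2*y^2 + 2*y^4 - x^2 - y^2 + 3*z^2

1. deg p = 4. No degree-3 surface has this shape.
2. Symmetries: every cross-section ⟂ z is a circle, so x, y appear only via x² + y².
3. Observable constraints: it crosses the x-axis at the gridline x = 0; a circular section at z = 0 has radius between 0 and 1; it crosses the z-axis at the gridline z = 0.
4. Together with the visible shape, these determine p as stated.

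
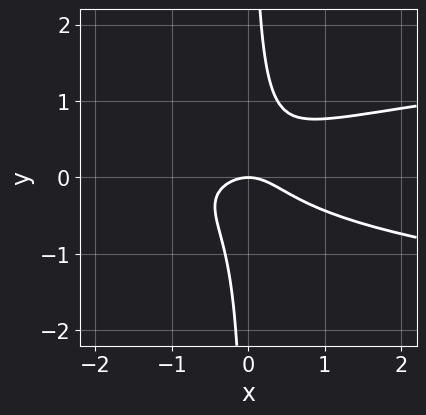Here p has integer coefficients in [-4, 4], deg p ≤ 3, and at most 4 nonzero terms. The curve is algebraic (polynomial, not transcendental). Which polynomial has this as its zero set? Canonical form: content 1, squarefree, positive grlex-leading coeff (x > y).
1. deg p = 3. A generic line meets the curve in up to 3 points.
2. Reading off the gridlines: it meets the x-axis at x = 0 (among the integer gridlines); it crosses the y-axis at the gridline y = 0.
3. These observations pin down the coefficients.

3*x*y^2 - x^2 - y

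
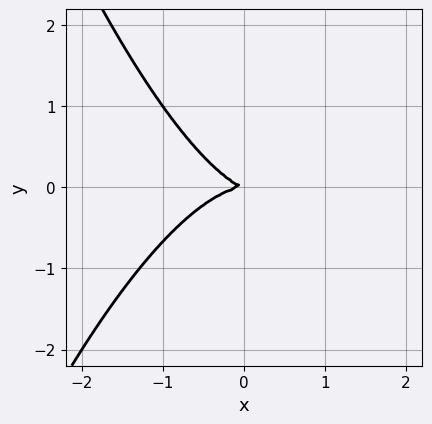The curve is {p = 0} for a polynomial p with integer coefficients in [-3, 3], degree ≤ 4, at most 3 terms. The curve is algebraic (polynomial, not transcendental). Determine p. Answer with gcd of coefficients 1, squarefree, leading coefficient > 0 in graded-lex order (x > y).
1. deg p = 3. A generic line meets the curve in up to 3 points.
2. Observable constraints: one x-axis crossing is at x = 0; one y-axis crossing is at y = 0.
3. These observations pin down the coefficients.

2*x^3 + x*y + 3*y^2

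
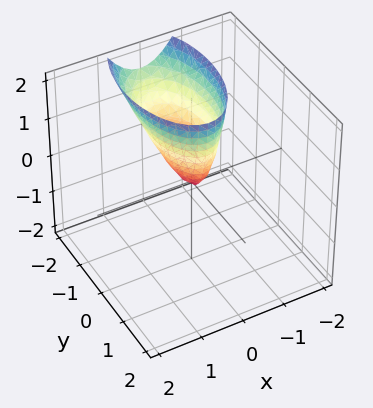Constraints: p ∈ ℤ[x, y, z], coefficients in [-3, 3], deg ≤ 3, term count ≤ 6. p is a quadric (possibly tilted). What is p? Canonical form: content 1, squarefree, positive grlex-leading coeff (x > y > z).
3*x^2 + y^2 + y*z - z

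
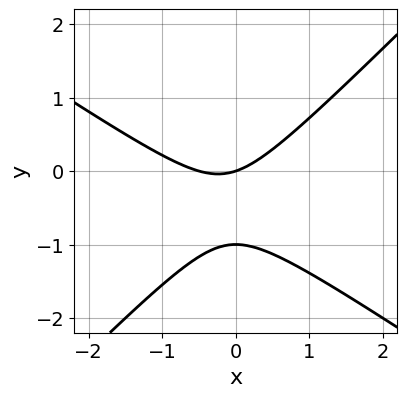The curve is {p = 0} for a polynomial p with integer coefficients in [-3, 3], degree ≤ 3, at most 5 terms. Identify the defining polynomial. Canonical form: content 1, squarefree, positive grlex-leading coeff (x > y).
Degree: the shape is more complex than any degree-1 curve, so deg p = 2.
Observable constraints: the y-axis gridline crossings are at y ∈ {-1, 0}; it crosses the x-axis at the gridline x = 0.
Fitting integer coefficients to these (and the overall shape) gives p.

2*x^2 + x*y - 3*y^2 + x - 3*y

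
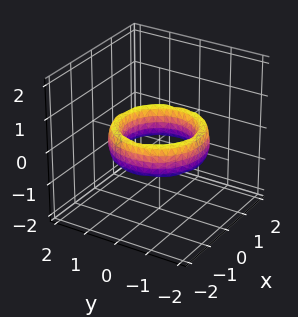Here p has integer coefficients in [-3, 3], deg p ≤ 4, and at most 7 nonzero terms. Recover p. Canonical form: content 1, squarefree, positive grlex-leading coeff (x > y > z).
x^4 + 2*x^2*y^2 + y^4 - 3*x^2 - 3*y^2 + z^2 + 2

(a) deg p = 4. The shape is more complex than any degree-3 surface.
(b) Symmetry: the z-axis is an axis of rotation, so x and y enter only as x² + y².
(c) From the axis intercepts and sections: among the integer gridlines, it crosses the y-axis at y ∈ {-1, 1}; a circular section at z = 0 has radius exactly 1; it misses every integer gridline on the z-axis; the x-axis gridline crossings are at x ∈ {-1, 1}.
(d) Fitting integer coefficients to these (and the overall shape) gives p.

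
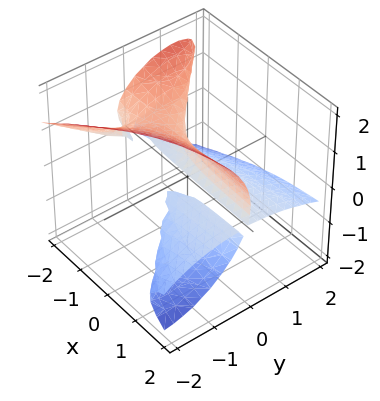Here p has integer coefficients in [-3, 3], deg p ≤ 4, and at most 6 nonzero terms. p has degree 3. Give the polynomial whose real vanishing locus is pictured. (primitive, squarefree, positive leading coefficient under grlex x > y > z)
3*x*y*z + y^3 + 3*z^3 + 3*y*z - 3*z^2

First, I count 2 distinct pieces. Treating them together as one polynomial.
Next, degree: no degree-2 surface has this shape, so deg p = 3.
Next, from the axis intercepts and sections: it crosses the y-axis at the gridline y = 0; every point of the x-axis in the box is on the surface; among the integer gridlines, it crosses the z-axis at z ∈ {0, 1}.
Finally, assembling these constraints gives the stated polynomial.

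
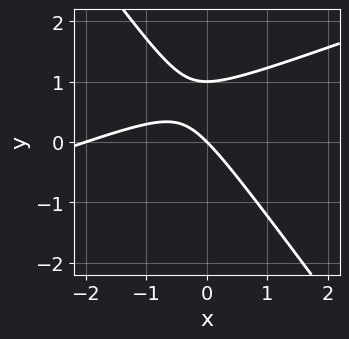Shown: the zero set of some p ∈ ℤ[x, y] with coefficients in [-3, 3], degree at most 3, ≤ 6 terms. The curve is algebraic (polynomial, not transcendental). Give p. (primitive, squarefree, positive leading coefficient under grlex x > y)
deg p = 2. The shape is more complex than any degree-1 curve.
Checking where it meets the axes: the y-axis gridline crossings are at y ∈ {0, 1}; the x-axis gridline crossings are at x ∈ {-2, 0}.
Together with the visible shape, these determine p as stated.

x^2 - 2*x*y - 2*y^2 + 2*x + 2*y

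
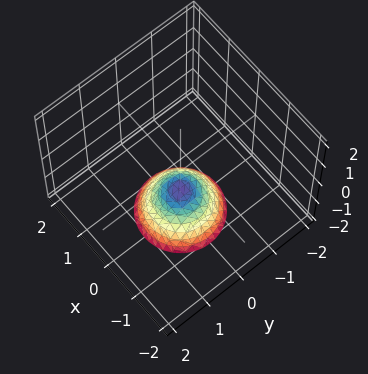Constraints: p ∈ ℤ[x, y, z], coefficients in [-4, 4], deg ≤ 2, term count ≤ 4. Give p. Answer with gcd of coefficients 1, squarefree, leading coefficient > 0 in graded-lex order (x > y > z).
x^2 + y^2 + z + 1

(a) deg p = 2. No degree-1 surface has this shape.
(b) Symmetries: rotational symmetry about the z-axis ⇒ p depends on x, y only through x² + y².
(c) Reading off the gridlines: it misses every integer gridline on the x-axis; a circular section at z = -2 has radius exactly 1; one z-axis crossing is at z = -1.
(d) Solving for integer coefficients yields p as stated.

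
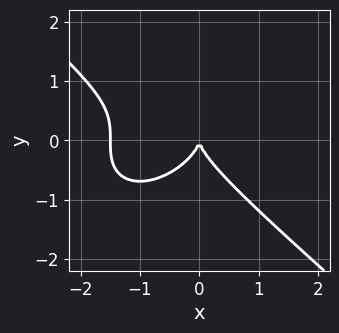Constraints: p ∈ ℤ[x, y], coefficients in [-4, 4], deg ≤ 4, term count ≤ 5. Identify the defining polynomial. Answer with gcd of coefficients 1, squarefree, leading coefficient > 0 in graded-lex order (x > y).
(a) deg p = 3.
(b) From the axis intercepts and sections: it meets the y-axis at y = 0 (among the integer gridlines); it meets the x-axis at x = 0 (among the integer gridlines).
(c) Solving for integer coefficients yields p as stated.

2*x^3 + 3*y^3 + 3*x^2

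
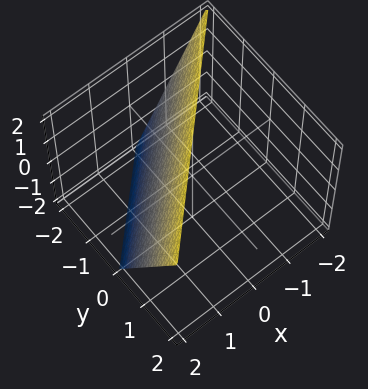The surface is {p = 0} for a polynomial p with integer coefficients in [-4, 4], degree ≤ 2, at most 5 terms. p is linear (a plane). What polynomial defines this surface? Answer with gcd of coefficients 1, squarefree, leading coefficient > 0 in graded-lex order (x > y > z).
1. deg p = 1. Every cross-section is a straight line — this is a plane.
2. Observable constraints: one y-axis crossing is at y = -1; one z-axis crossing is at z = 2; it crosses the x-axis at the gridline x = 1.
3. The integer polynomial consistent with all of this is the stated p.

2*x - 2*y + z - 2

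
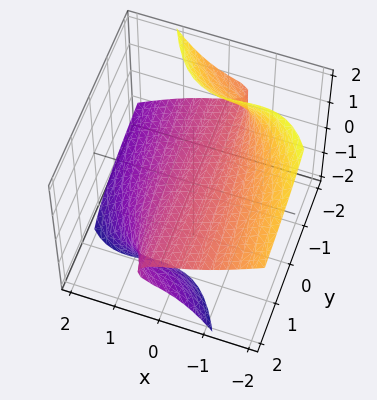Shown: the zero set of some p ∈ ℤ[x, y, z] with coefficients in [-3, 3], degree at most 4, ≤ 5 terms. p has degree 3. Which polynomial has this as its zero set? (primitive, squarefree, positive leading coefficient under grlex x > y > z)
(a) Degree: no degree-2 surface has this shape, so deg p = 3.
(b) Reading off the gridlines: every point of the y-axis in the box is on the surface; it crosses the z-axis at the gridline z = 0.
(c) Putting this together gives p.

x^3 + x^2*z + y*z^2 + x + 2*z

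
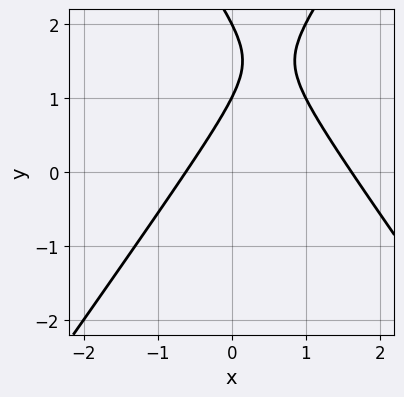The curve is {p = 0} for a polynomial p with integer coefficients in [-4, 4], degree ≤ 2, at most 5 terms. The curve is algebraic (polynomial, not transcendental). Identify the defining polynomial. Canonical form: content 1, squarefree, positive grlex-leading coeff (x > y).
2*x^2 - y^2 - 2*x + 3*y - 2

First, degree: a generic line meets the curve in up to 2 points, so deg p = 2.
Then, checking where it meets the axes: the y-axis gridline crossings are at y ∈ {1, 2}.
Finally, putting this together gives p.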